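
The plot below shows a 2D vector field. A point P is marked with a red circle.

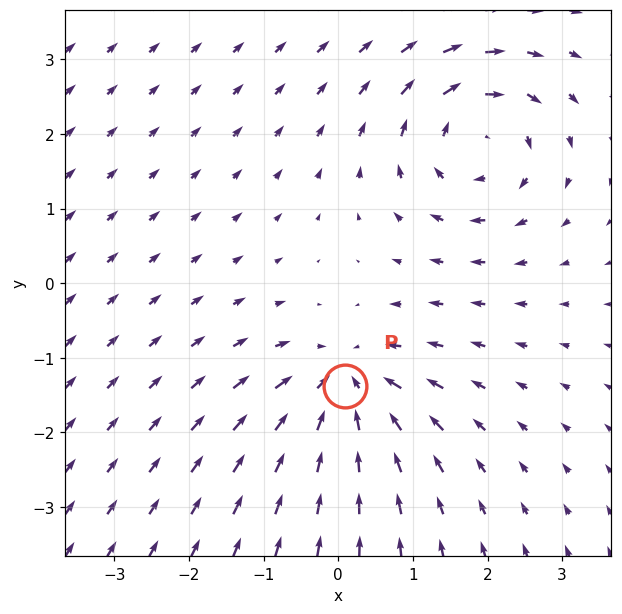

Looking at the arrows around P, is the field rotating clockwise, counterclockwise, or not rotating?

Near P at (0.1, -1.4) the arrows show no circulation. The curl there is ≈0.

not rotating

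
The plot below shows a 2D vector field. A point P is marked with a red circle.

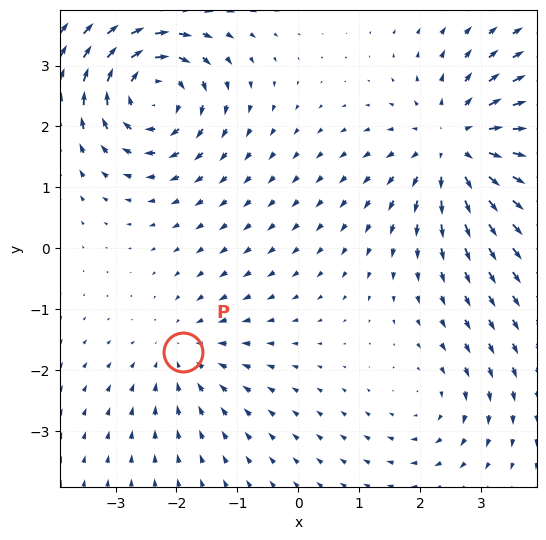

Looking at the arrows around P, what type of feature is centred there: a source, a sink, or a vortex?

sink

At P (-1.9, -1.7) the arrows converge inward. Divergence about -3, curl ≈0 — negative divergence with near-zero curl is a sink.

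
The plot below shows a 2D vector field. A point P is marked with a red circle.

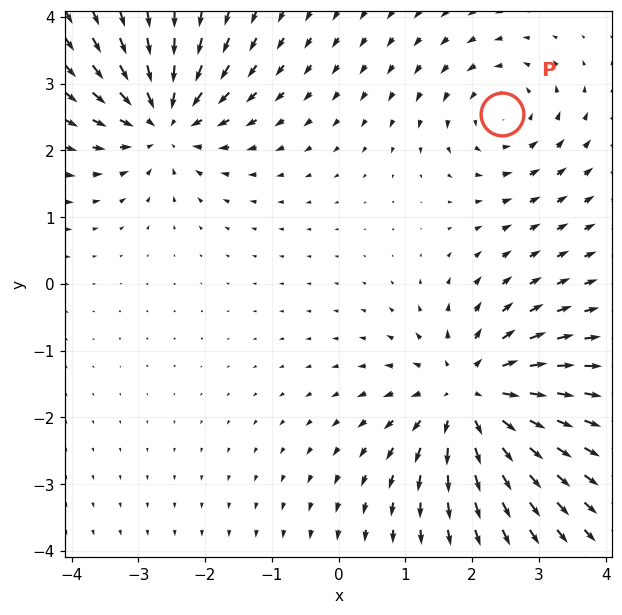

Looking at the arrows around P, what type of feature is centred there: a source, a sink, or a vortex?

vortex

At P (2.5, 2.5) the arrows circulate counterclockwise. Divergence ≈0, curl about +4 — near-zero divergence with nonzero curl is a vortex.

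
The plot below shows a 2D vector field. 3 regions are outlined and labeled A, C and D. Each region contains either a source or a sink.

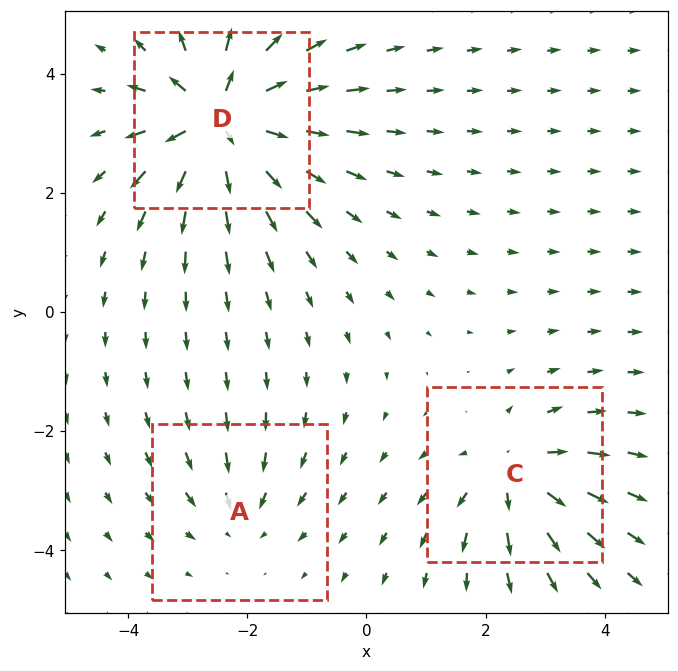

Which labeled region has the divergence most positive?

Divergence at each region's feature centre — A: about -2, C: about +4, D: about +6. Region D is most positive.

D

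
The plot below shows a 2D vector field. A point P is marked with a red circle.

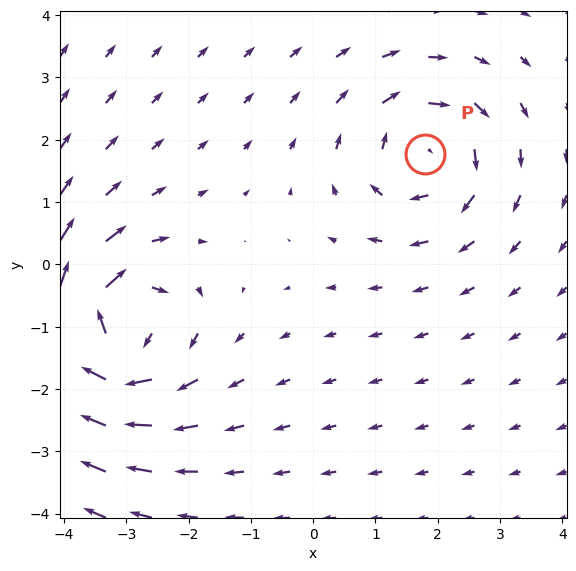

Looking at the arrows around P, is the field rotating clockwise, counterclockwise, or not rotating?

Near P at (1.8, 1.8) the arrows circulate clockwise. The curl (z-component) there is about -4; negative curl means clockwise rotation.

clockwise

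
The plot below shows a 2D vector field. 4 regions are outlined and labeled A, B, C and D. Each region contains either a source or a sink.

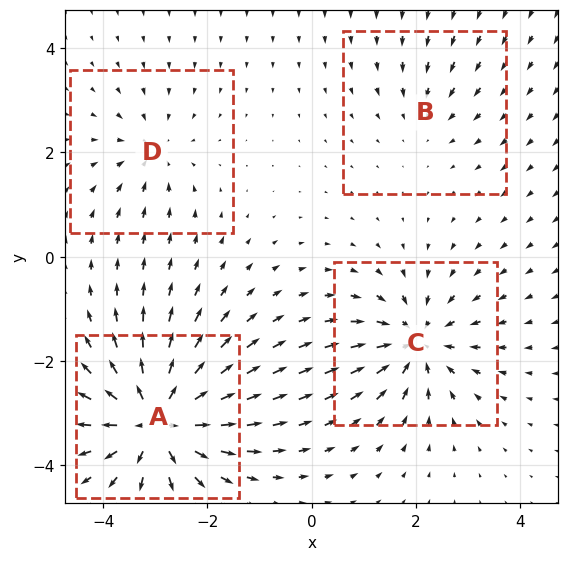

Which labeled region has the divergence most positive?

Divergence at each region's feature centre — A: about +8, B: about -2, C: about -6, D: about -4. Region A is most positive.

A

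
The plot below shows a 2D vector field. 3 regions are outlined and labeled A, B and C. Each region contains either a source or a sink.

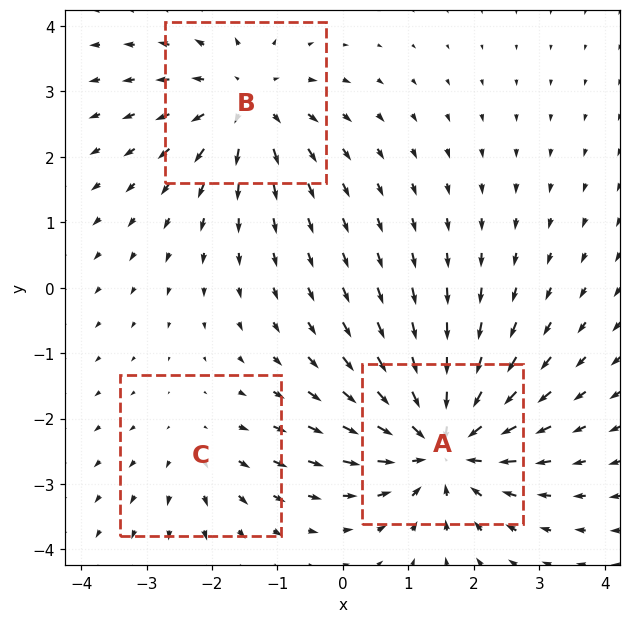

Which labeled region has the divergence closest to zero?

C

Divergence at each region's feature centre — A: about -5, B: about +3, C: about +2. Region C is closest to zero.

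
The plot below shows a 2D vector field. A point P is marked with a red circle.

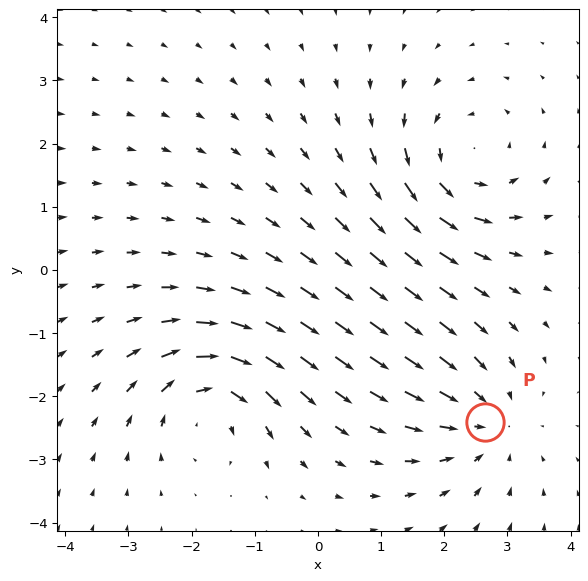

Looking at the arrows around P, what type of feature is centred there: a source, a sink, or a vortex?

sink

At P (2.7, -2.4) the arrows converge inward. Divergence about -3, curl ≈0 — negative divergence with near-zero curl is a sink.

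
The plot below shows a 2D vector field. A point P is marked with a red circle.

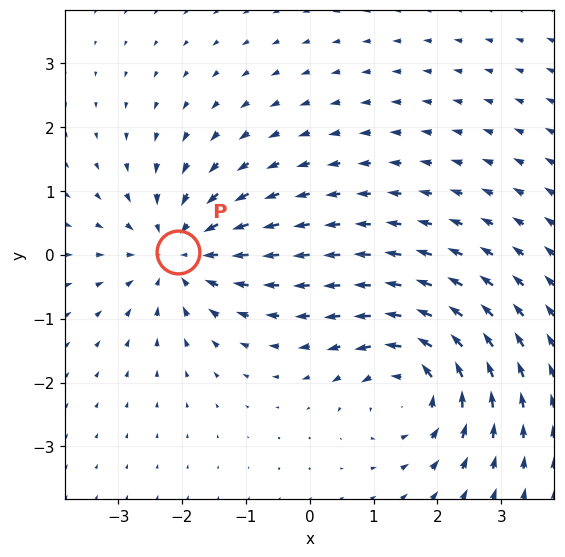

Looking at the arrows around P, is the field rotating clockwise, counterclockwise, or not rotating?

Near P at (-2.1, 0.0) the arrows show no circulation. The curl there is ≈0.

not rotating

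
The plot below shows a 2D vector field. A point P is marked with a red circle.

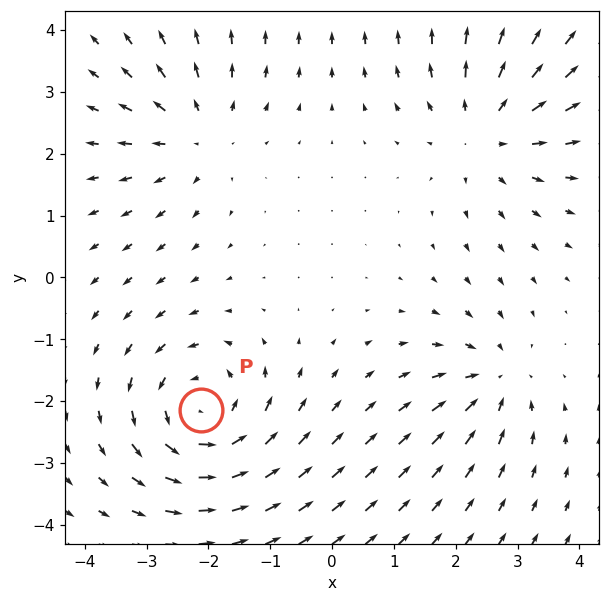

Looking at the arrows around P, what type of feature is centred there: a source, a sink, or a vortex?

At P (-2.1, -2.1) the arrows circulate counterclockwise. Divergence ≈0, curl about +5 — near-zero divergence with nonzero curl is a vortex.

vortex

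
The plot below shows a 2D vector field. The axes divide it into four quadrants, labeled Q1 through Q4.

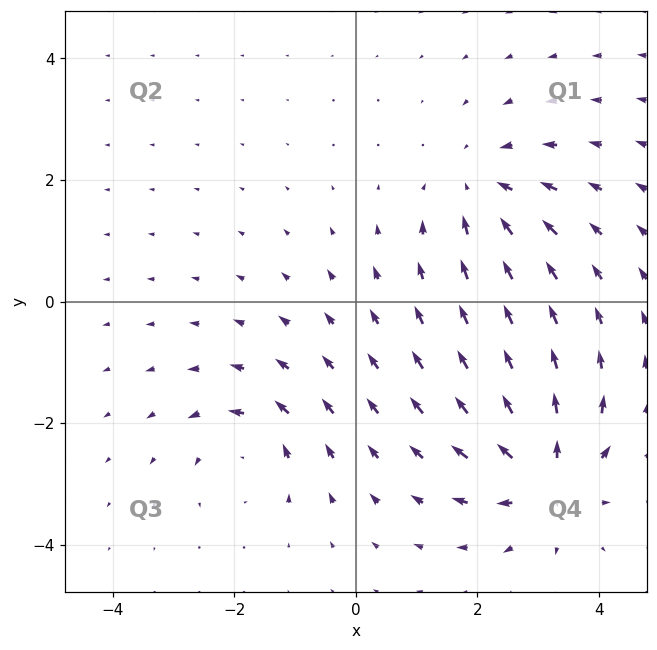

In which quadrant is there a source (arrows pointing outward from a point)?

The source sits at approximately (3.1, -2.9), which lies in quadrant Q4. The divergence there is about +6, positive as expected for a source.

Q4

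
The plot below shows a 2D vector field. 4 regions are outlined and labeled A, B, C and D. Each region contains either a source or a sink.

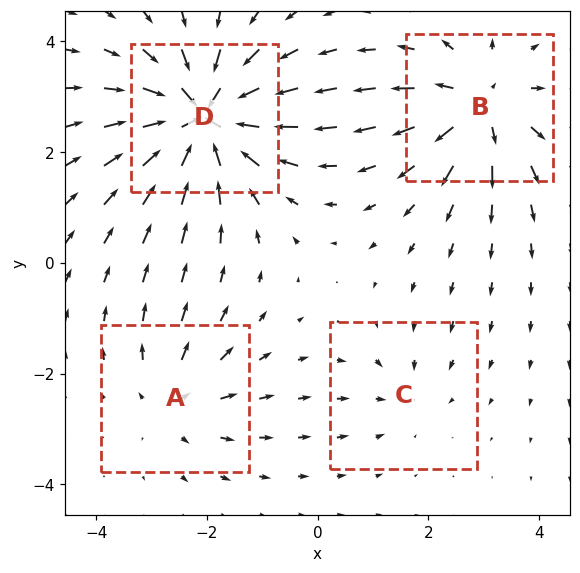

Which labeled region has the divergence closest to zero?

C

Divergence at each region's feature centre — A: about +3, B: about +5, C: about -2, D: about -8. Region C is closest to zero.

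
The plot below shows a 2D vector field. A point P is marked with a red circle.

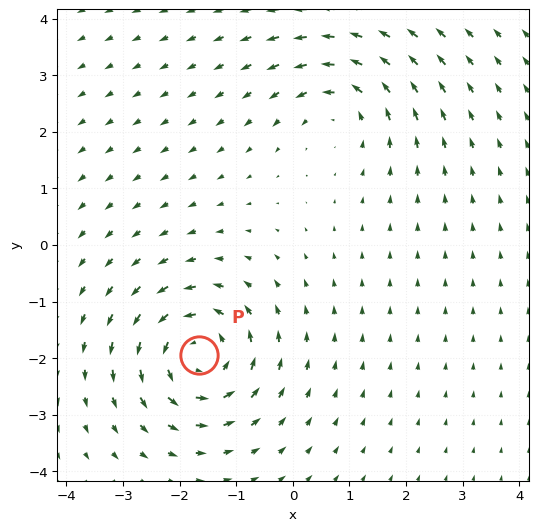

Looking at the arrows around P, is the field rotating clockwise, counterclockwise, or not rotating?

counterclockwise

Near P at (-1.7, -2.0) the arrows circulate counterclockwise. The curl (z-component) there is about +5; positive curl means counterclockwise rotation.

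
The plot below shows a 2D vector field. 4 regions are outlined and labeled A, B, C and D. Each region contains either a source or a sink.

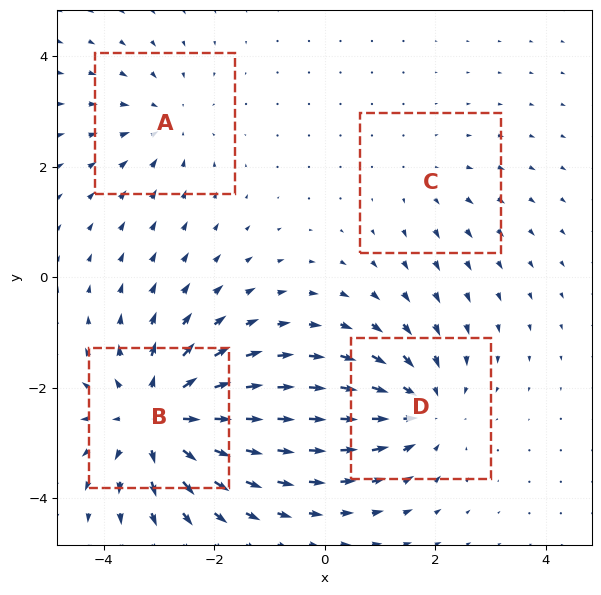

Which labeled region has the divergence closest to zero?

C

Divergence at each region's feature centre — A: about -3, B: about +7, C: about +2, D: about -5. Region C is closest to zero.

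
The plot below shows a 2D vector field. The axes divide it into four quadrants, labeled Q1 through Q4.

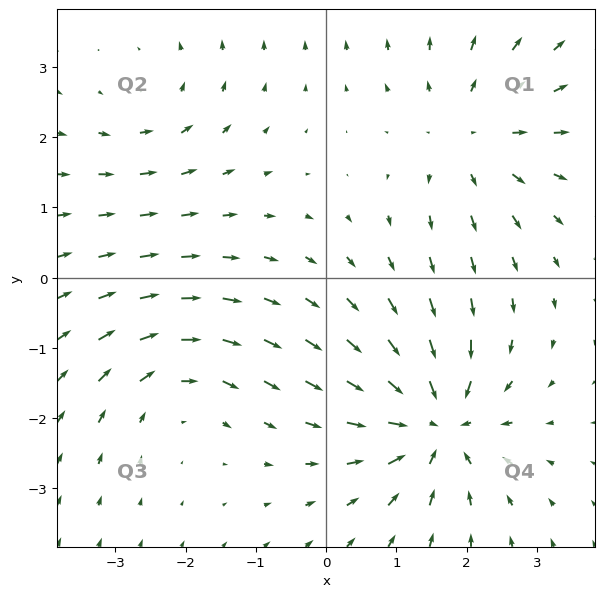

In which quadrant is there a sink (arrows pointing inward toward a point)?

The sink sits at approximately (1.6, -2.1), which lies in quadrant Q4. The divergence there is about -6, negative as expected for a sink.

Q4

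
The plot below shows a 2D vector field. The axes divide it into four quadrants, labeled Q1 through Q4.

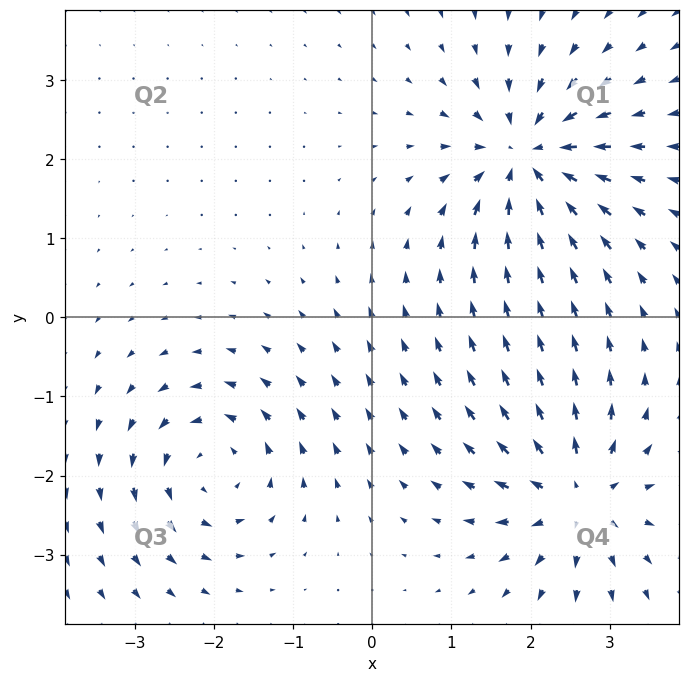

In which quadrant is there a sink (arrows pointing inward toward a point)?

The sink sits at approximately (2.0, 2.0), which lies in quadrant Q1. The divergence there is about -6, negative as expected for a sink.

Q1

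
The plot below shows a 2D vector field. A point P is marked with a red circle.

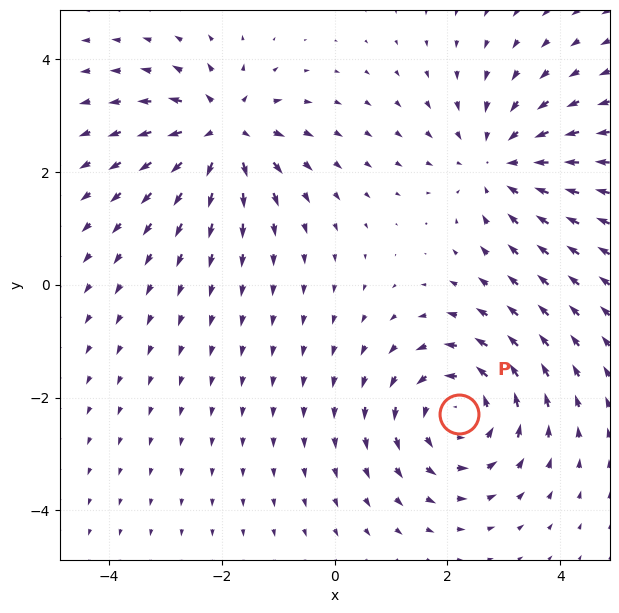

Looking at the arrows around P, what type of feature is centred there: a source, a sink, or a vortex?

At P (2.2, -2.3) the arrows circulate counterclockwise. Divergence ≈0, curl about +5 — near-zero divergence with nonzero curl is a vortex.

vortex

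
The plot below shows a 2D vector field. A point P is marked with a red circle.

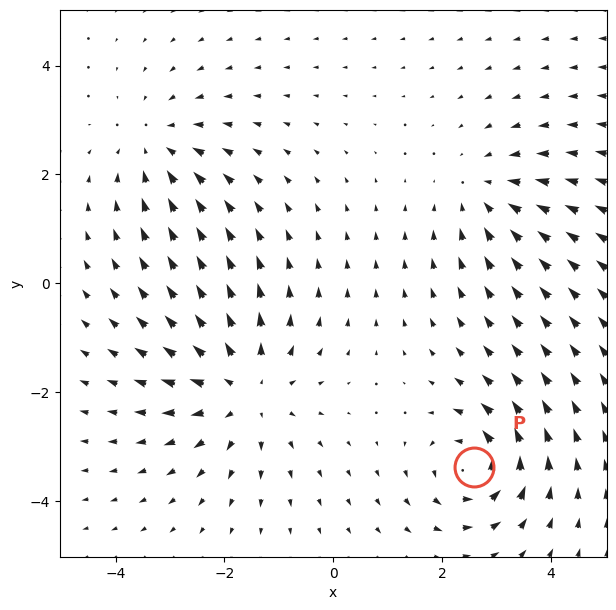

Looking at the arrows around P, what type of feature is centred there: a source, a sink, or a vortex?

At P (2.6, -3.4) the arrows circulate counterclockwise. Divergence ≈0, curl about +5 — near-zero divergence with nonzero curl is a vortex.

vortex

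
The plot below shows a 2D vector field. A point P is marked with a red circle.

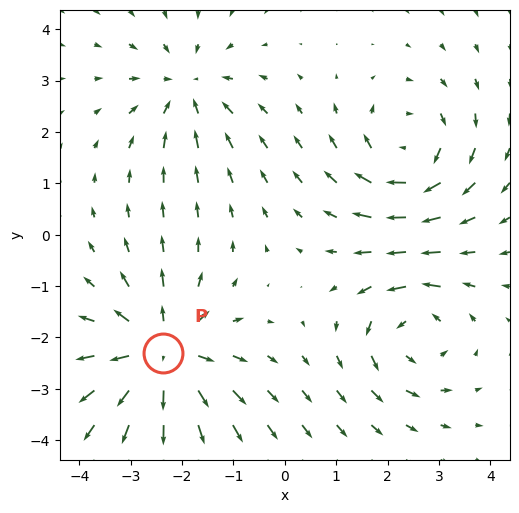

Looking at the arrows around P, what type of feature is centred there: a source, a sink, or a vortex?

At P (-2.4, -2.3) the arrows spread outward. Divergence about +5, curl ≈0 — positive divergence with near-zero curl is a source.

source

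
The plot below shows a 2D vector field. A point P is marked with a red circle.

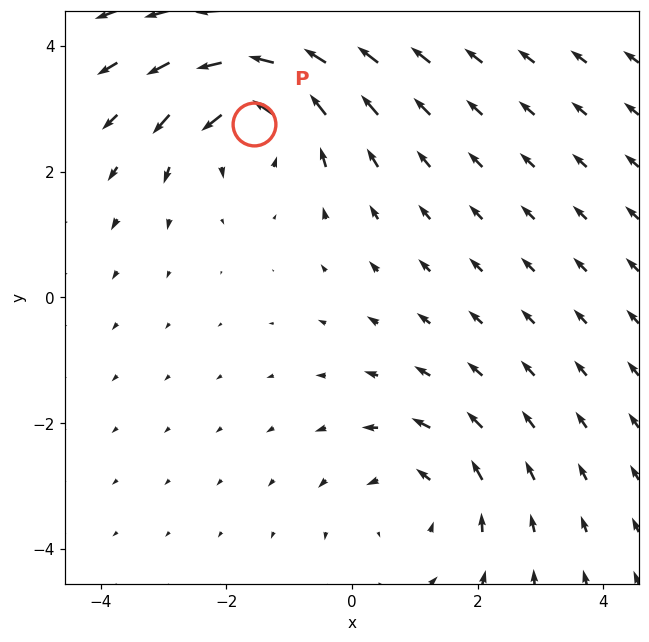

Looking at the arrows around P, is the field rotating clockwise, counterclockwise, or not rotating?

counterclockwise

Near P at (-1.6, 2.8) the arrows circulate counterclockwise. The curl (z-component) there is about +4; positive curl means counterclockwise rotation.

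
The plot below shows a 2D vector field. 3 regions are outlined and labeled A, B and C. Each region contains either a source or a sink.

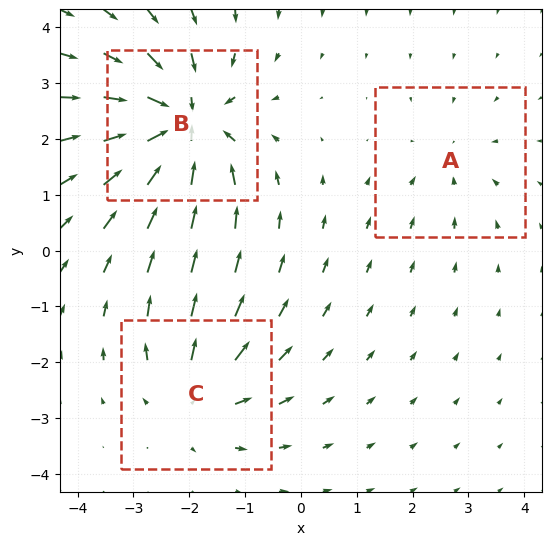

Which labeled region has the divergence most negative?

Divergence at each region's feature centre — A: about -2, B: about -5, C: about +3. Region B is most negative.

B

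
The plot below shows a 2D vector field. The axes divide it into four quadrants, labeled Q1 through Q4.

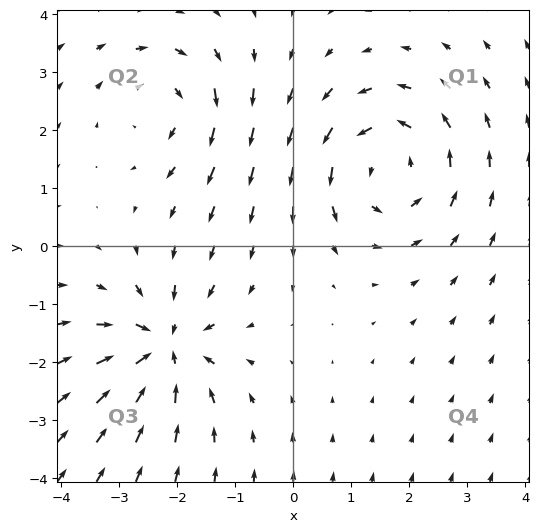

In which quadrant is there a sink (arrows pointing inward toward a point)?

The sink sits at approximately (-2.2, -1.7), which lies in quadrant Q3. The divergence there is about -5, negative as expected for a sink.

Q3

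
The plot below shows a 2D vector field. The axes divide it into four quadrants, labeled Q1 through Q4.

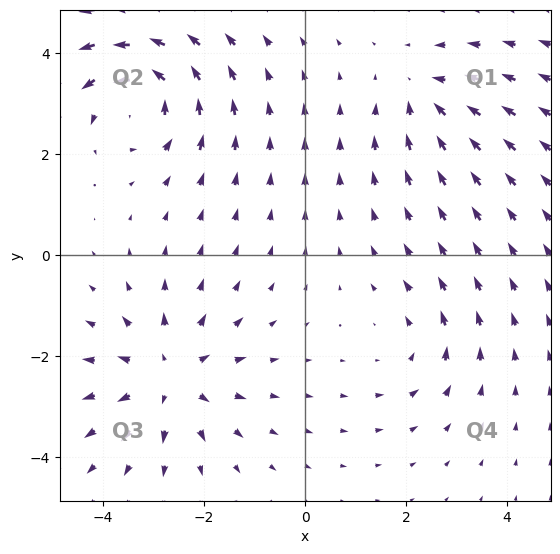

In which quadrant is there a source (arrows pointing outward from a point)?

The source sits at approximately (-2.7, -2.4), which lies in quadrant Q3. The divergence there is about +4, positive as expected for a source.

Q3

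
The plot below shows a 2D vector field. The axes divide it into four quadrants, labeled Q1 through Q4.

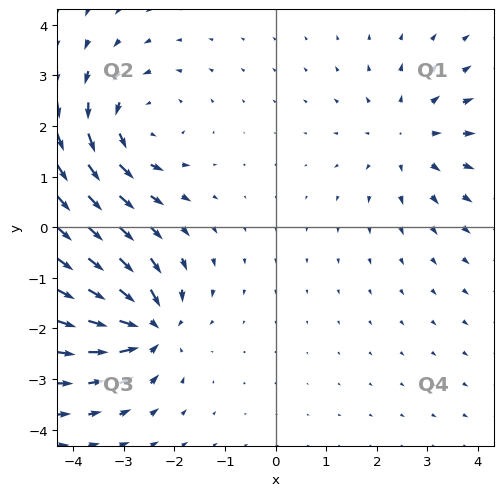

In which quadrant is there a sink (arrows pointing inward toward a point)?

The sink sits at approximately (-2.5, -2.0), which lies in quadrant Q3. The divergence there is about -5, negative as expected for a sink.

Q3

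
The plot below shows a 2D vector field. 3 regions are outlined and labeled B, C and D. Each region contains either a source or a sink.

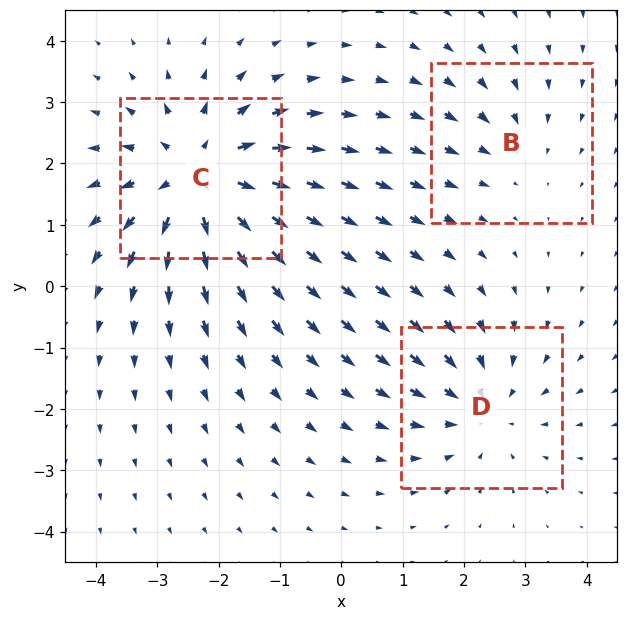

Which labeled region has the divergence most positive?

Divergence at each region's feature centre — B: about -2, C: about +5, D: about -3. Region C is most positive.

C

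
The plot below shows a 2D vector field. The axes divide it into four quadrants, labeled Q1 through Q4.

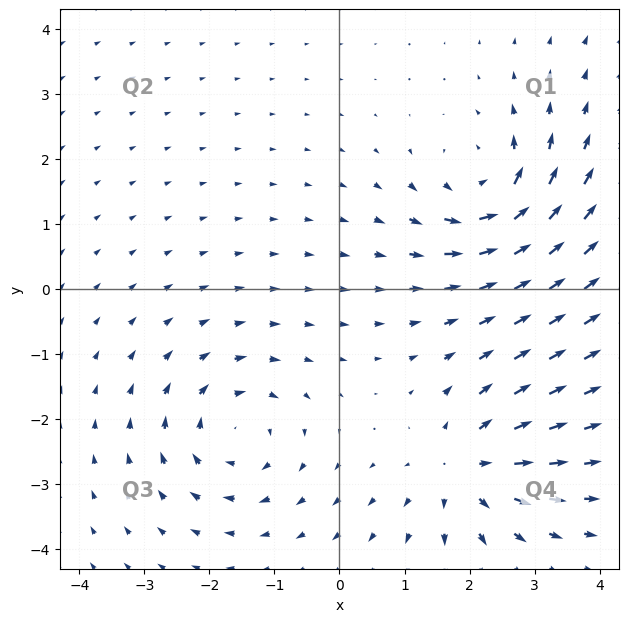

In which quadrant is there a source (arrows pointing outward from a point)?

Q4

The source sits at approximately (1.9, -2.8), which lies in quadrant Q4. The divergence there is about +5, positive as expected for a source.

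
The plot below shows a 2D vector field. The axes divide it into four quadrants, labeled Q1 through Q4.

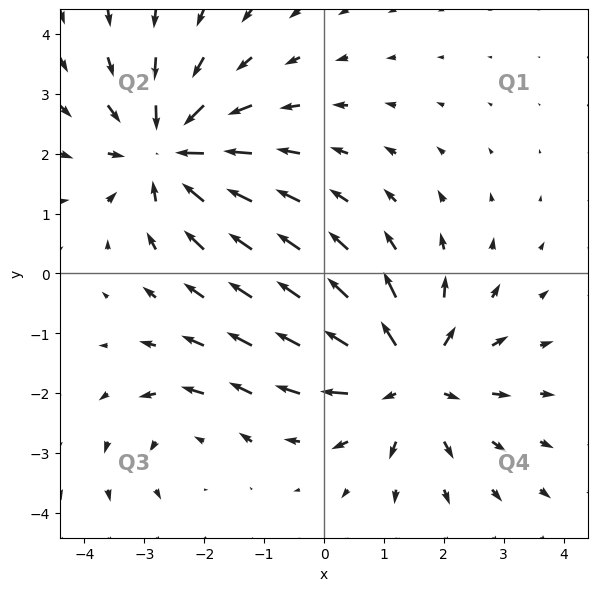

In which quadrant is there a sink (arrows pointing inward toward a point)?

Q2

The sink sits at approximately (-2.6, 2.0), which lies in quadrant Q2. The divergence there is about -5, negative as expected for a sink.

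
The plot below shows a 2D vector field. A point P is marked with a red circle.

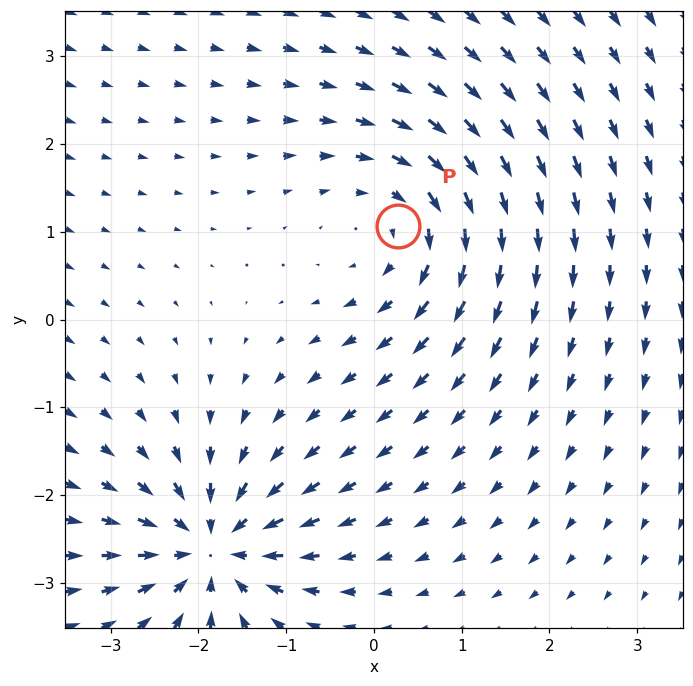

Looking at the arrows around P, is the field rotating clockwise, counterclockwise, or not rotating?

clockwise

Near P at (0.3, 1.1) the arrows circulate clockwise. The curl (z-component) there is about -4; negative curl means clockwise rotation.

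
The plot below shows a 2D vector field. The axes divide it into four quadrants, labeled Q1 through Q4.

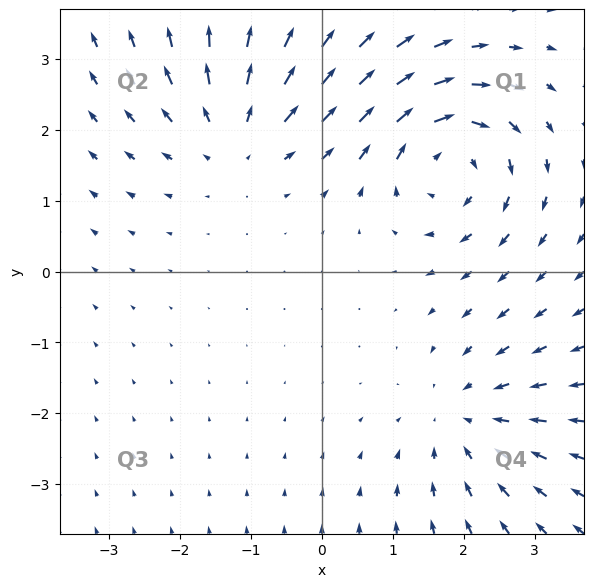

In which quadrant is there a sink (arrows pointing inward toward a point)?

Q4

The sink sits at approximately (2.0, -2.1), which lies in quadrant Q4. The divergence there is about -3, negative as expected for a sink.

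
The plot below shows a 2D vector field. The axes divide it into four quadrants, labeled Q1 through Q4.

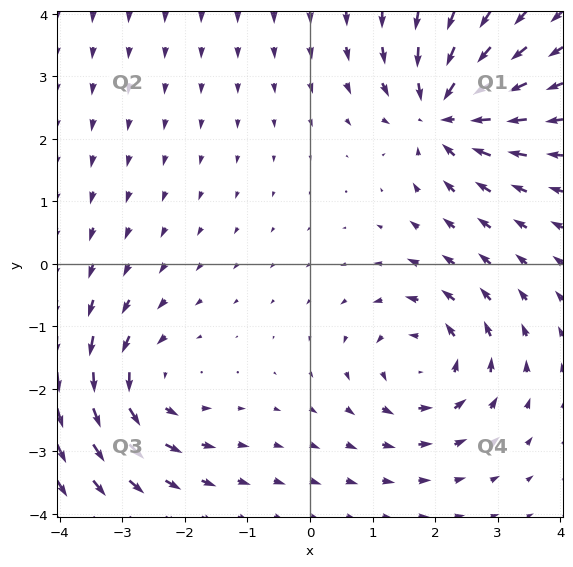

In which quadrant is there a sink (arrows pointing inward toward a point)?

Q1

The sink sits at approximately (2.1, 2.4), which lies in quadrant Q1. The divergence there is about -5, negative as expected for a sink.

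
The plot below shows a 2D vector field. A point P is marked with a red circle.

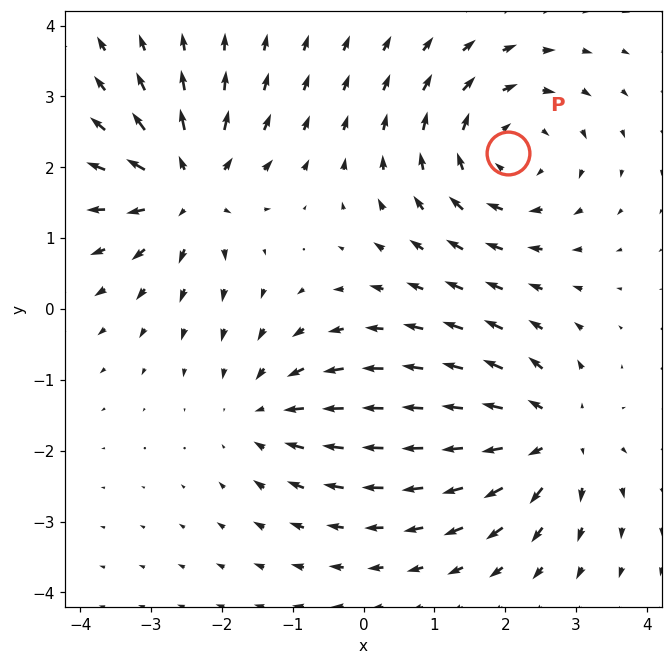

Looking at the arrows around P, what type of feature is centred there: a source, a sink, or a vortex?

At P (2.0, 2.2) the arrows circulate clockwise. Divergence ≈0, curl about -4 — near-zero divergence with nonzero curl is a vortex.

vortex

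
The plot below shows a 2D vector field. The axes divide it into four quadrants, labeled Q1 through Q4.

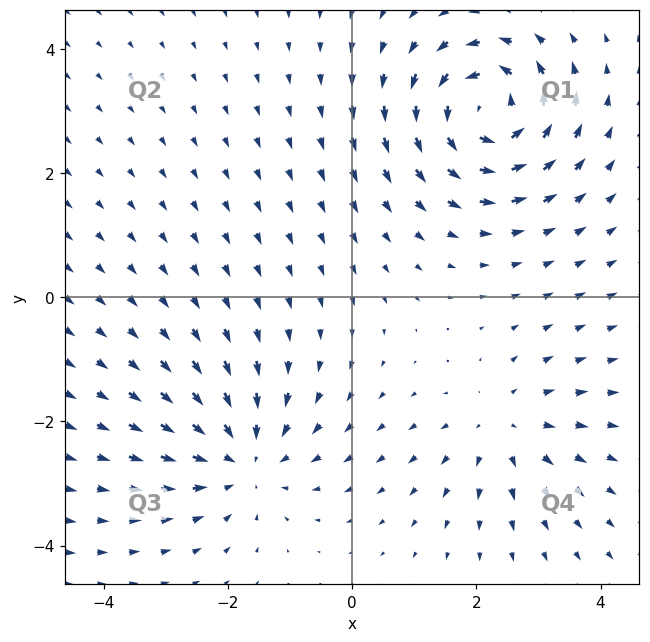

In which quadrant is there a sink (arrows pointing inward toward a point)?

The sink sits at approximately (-1.7, -2.6), which lies in quadrant Q3. The divergence there is about -4, negative as expected for a sink.

Q3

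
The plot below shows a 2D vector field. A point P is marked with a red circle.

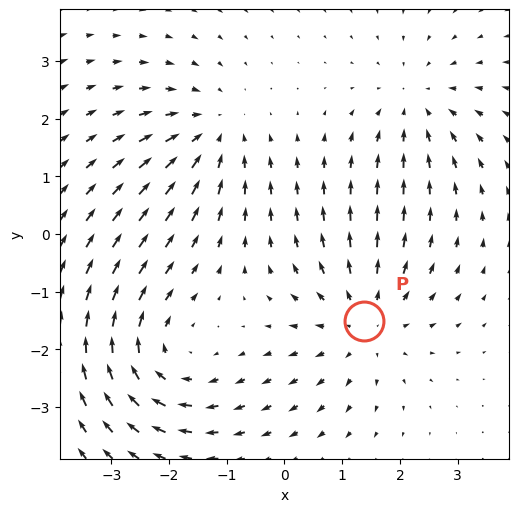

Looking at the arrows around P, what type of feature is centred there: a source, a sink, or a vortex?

source

At P (1.4, -1.5) the arrows spread outward. Divergence about +3, curl ≈0 — positive divergence with near-zero curl is a source.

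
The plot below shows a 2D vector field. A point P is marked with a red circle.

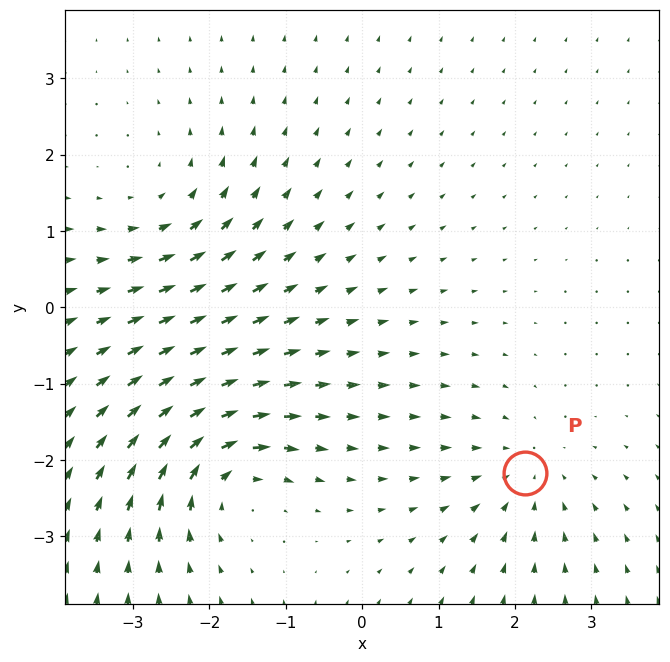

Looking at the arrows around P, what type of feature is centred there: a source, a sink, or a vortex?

At P (2.1, -2.2) the arrows converge inward. Divergence about -3, curl ≈0 — negative divergence with near-zero curl is a sink.

sink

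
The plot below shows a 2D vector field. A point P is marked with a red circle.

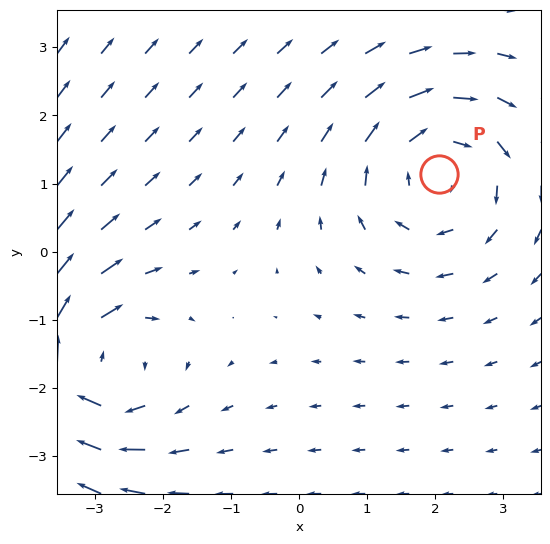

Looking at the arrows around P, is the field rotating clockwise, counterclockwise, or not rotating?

Near P at (2.0, 1.1) the arrows circulate clockwise. The curl (z-component) there is about -3; negative curl means clockwise rotation.

clockwise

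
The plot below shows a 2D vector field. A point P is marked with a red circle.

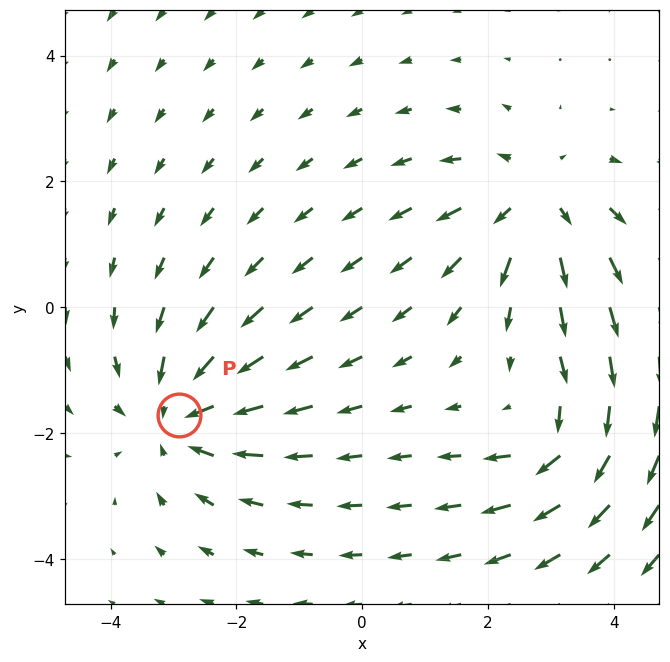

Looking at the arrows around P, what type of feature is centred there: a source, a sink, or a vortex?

sink

At P (-2.9, -1.7) the arrows converge inward. Divergence about -4, curl ≈0 — negative divergence with near-zero curl is a sink.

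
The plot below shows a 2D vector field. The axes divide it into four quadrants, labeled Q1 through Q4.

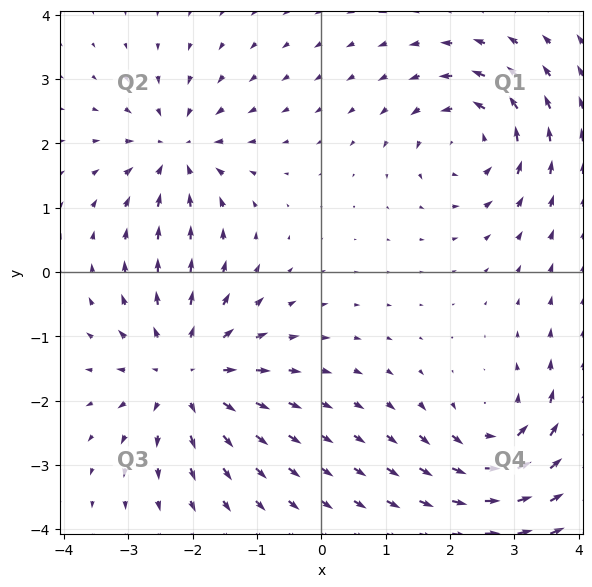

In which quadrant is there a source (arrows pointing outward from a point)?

The source sits at approximately (-2.1, -1.6), which lies in quadrant Q3. The divergence there is about +5, positive as expected for a source.

Q3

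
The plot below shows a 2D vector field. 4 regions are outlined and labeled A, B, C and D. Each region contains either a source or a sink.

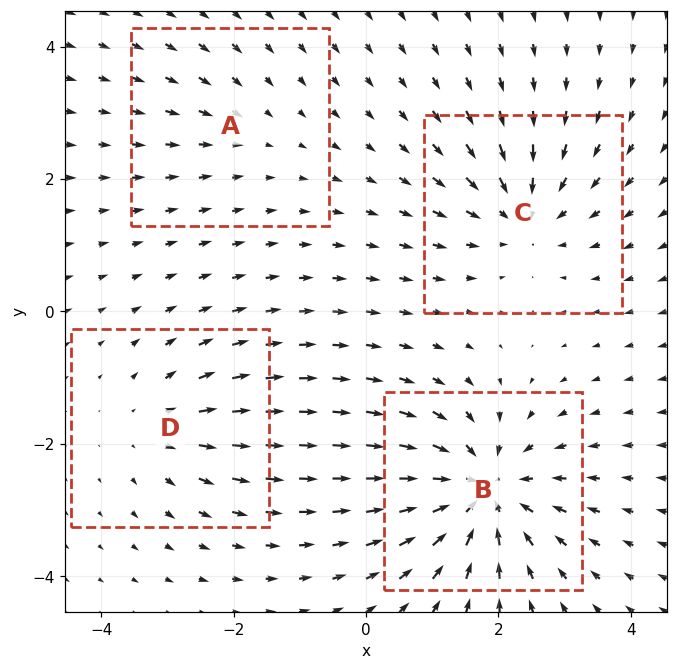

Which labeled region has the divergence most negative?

B

Divergence at each region's feature centre — A: about -2, B: about -7, C: about -5, D: about +4. Region B is most negative.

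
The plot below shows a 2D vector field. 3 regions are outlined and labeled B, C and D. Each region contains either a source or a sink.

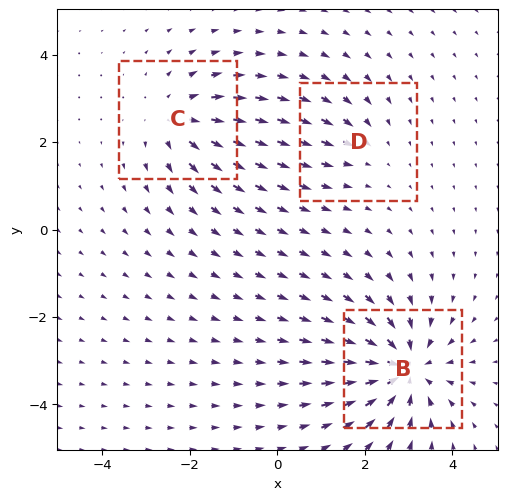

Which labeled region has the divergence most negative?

Divergence at each region's feature centre — B: about -5, C: about +3, D: about -2. Region B is most negative.

B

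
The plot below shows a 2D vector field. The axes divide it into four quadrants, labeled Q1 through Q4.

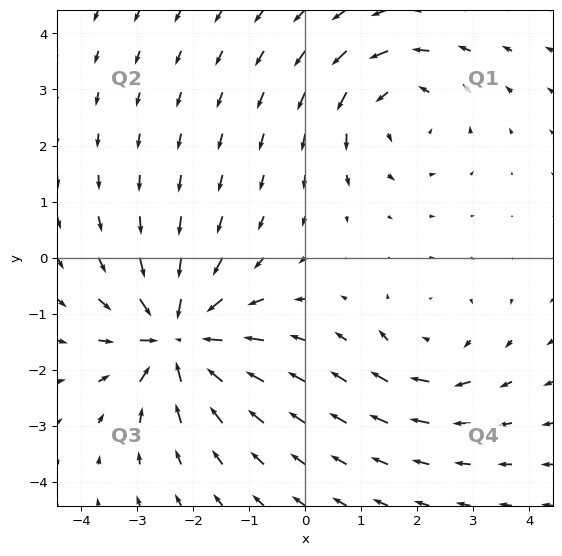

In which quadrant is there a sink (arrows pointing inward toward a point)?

The sink sits at approximately (-2.3, -1.4), which lies in quadrant Q3. The divergence there is about -6, negative as expected for a sink.

Q3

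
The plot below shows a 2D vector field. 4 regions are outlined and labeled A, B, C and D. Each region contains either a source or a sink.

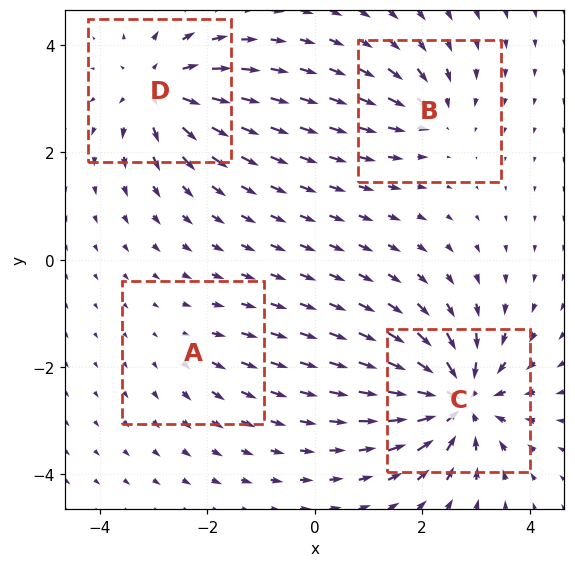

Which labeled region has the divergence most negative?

Divergence at each region's feature centre — A: about +2, B: about -4, C: about -8, D: about +6. Region C is most negative.

C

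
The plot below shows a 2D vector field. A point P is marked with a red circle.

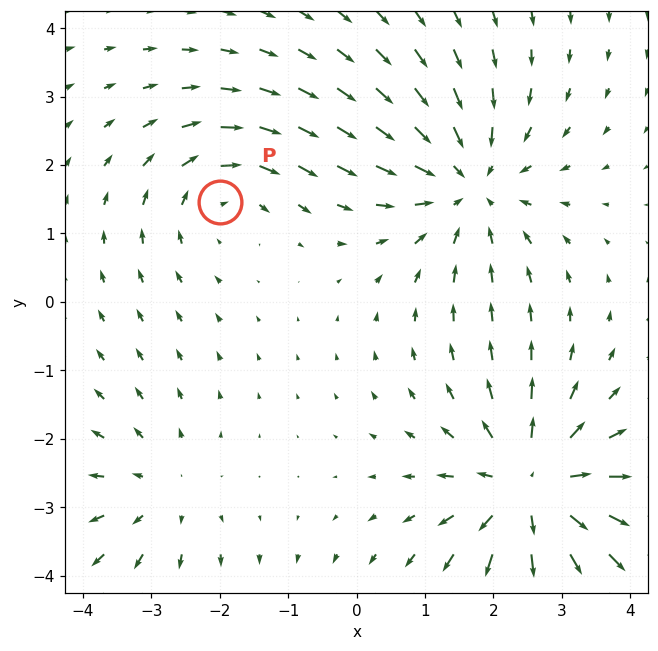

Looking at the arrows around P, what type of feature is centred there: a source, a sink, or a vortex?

vortex

At P (-2.0, 1.5) the arrows circulate clockwise. Divergence ≈0, curl about -3 — near-zero divergence with nonzero curl is a vortex.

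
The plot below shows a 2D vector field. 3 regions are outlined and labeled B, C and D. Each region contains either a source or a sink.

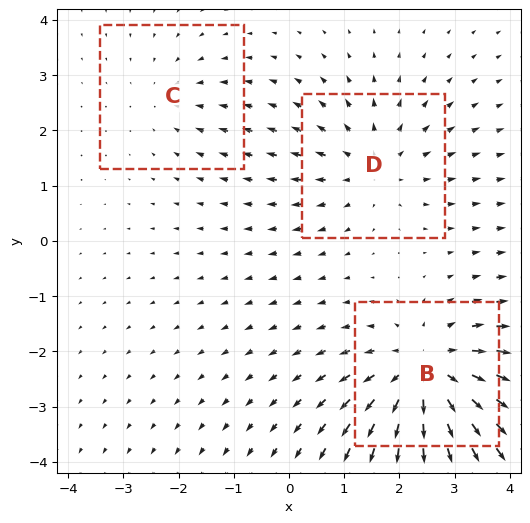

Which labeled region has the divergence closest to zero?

Divergence at each region's feature centre — B: about +5, C: about -2, D: about +3. Region C is closest to zero.

C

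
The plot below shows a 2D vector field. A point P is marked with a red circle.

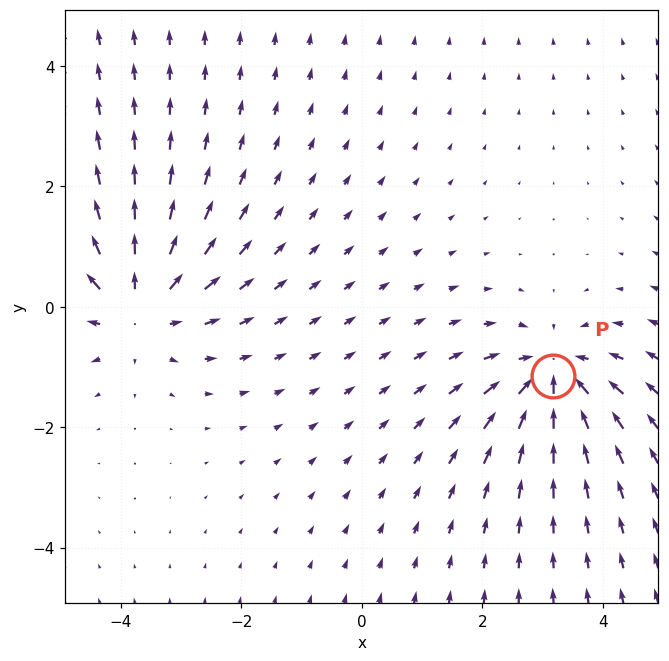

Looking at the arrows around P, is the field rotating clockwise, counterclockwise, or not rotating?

not rotating

Near P at (3.2, -1.2) the arrows show no circulation. The curl there is ≈0.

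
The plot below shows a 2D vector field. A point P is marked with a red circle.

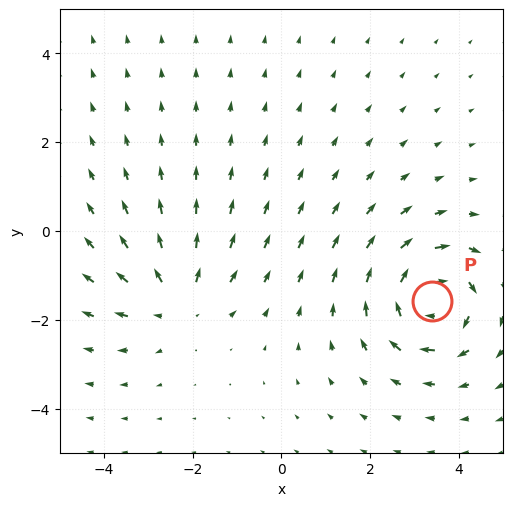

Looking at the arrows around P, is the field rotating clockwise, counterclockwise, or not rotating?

Near P at (3.4, -1.6) the arrows circulate clockwise. The curl (z-component) there is about -4; negative curl means clockwise rotation.

clockwise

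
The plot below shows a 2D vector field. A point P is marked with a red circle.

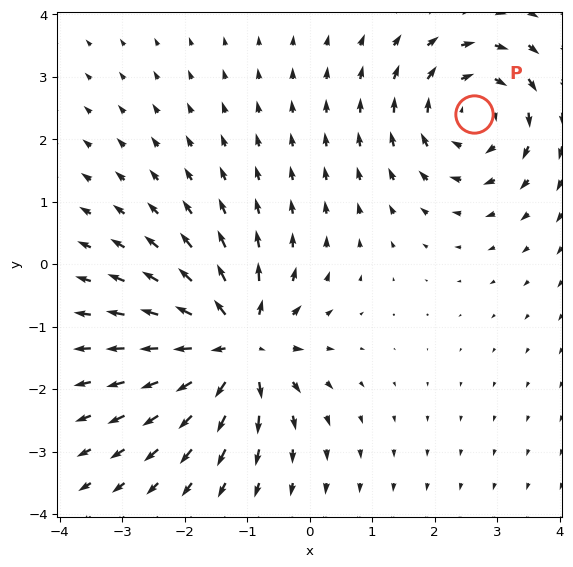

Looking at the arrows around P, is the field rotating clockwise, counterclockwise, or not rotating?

clockwise

Near P at (2.6, 2.4) the arrows circulate clockwise. The curl (z-component) there is about -4; negative curl means clockwise rotation.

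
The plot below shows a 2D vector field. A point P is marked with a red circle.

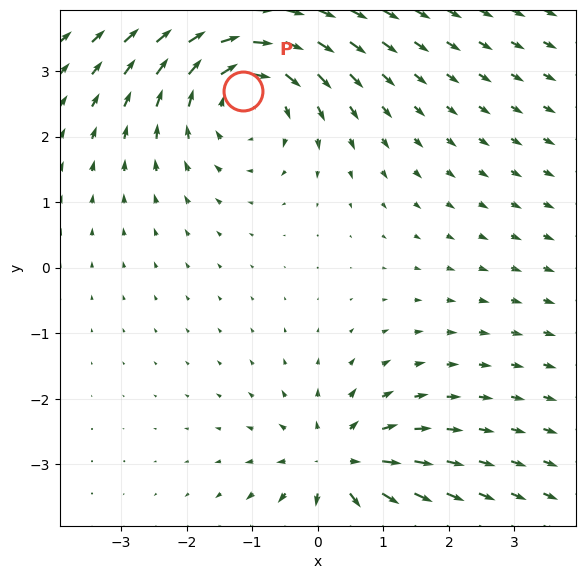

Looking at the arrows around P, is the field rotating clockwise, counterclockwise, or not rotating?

clockwise

Near P at (-1.1, 2.7) the arrows circulate clockwise. The curl (z-component) there is about -4; negative curl means clockwise rotation.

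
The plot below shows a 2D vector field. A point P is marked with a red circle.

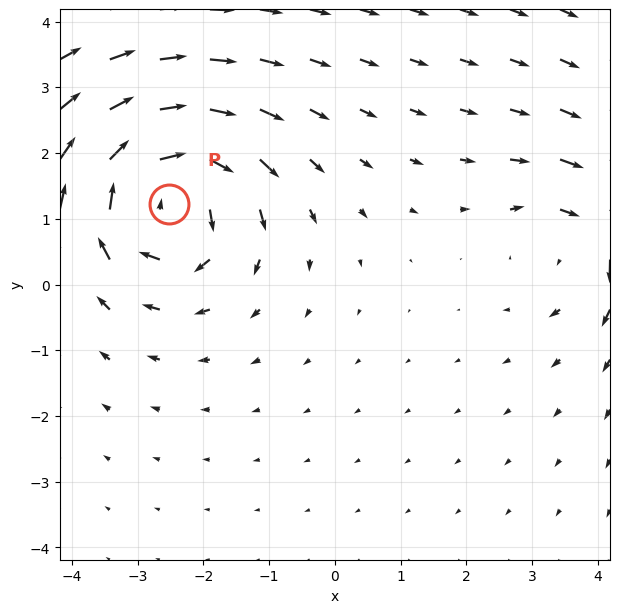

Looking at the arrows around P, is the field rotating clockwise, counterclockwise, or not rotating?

Near P at (-2.5, 1.2) the arrows circulate clockwise. The curl (z-component) there is about -5; negative curl means clockwise rotation.

clockwise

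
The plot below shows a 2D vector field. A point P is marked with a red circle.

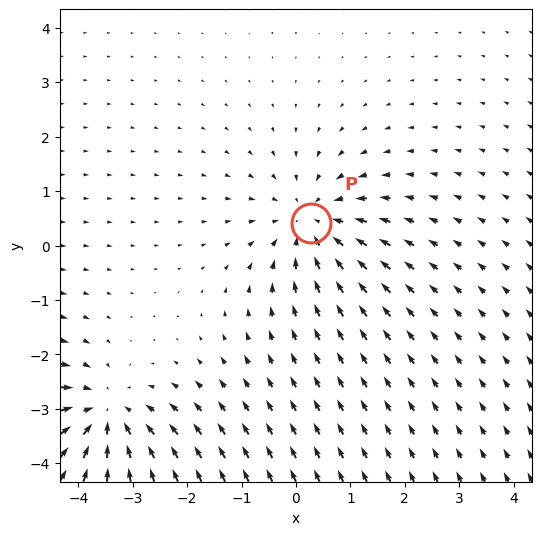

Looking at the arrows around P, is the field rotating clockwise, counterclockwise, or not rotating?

Near P at (0.3, 0.4) the arrows show no circulation. The curl there is ≈0.

not rotating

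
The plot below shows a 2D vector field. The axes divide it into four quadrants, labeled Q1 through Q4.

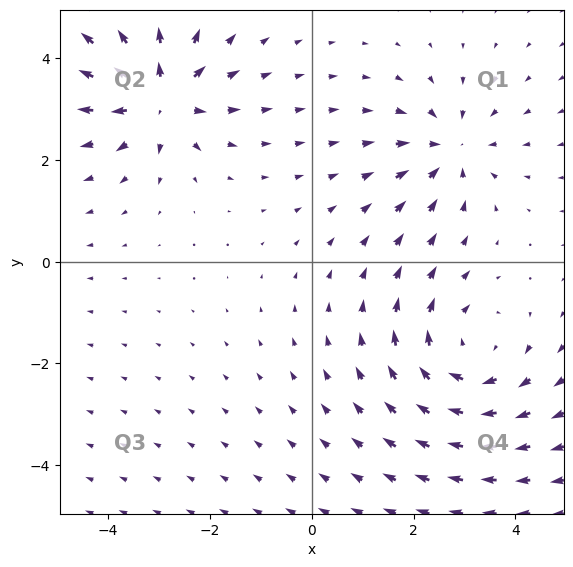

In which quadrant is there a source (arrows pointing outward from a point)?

Q2

The source sits at approximately (-3.0, 3.2), which lies in quadrant Q2. The divergence there is about +5, positive as expected for a source.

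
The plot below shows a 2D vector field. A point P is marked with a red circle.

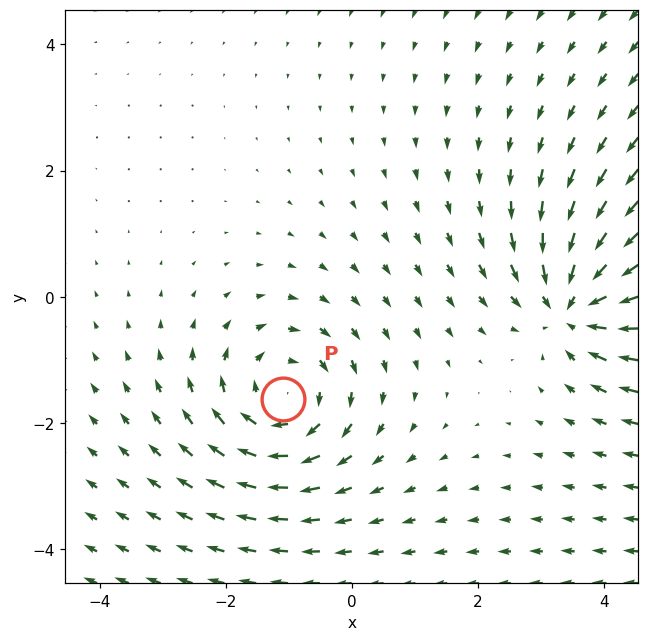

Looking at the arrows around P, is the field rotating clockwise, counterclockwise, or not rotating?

Near P at (-1.1, -1.6) the arrows circulate clockwise. The curl (z-component) there is about -4; negative curl means clockwise rotation.

clockwise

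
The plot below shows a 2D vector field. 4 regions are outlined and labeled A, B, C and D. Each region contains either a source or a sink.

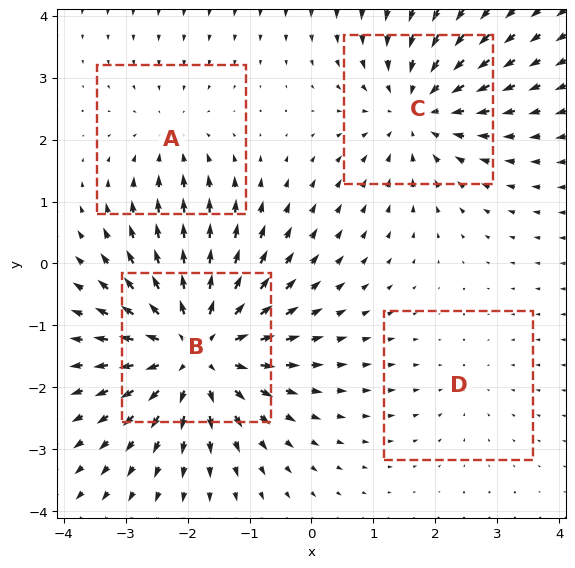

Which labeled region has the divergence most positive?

B

Divergence at each region's feature centre — A: about -3, B: about +7, C: about -4, D: about -2. Region B is most positive.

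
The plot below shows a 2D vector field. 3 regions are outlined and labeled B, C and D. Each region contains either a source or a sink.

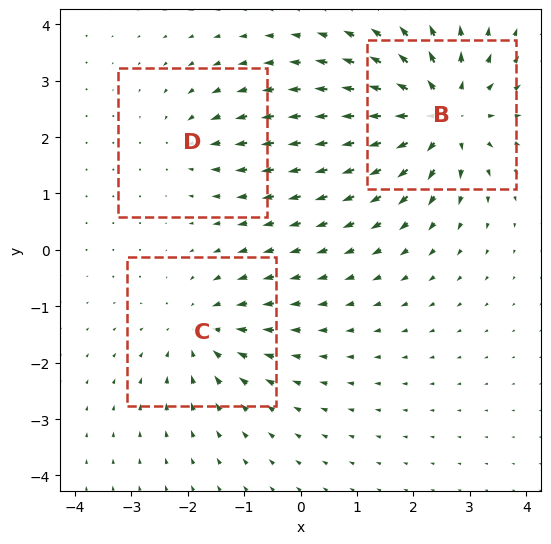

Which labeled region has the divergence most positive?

Divergence at each region's feature centre — B: about +5, C: about -3, D: about -2. Region B is most positive.

B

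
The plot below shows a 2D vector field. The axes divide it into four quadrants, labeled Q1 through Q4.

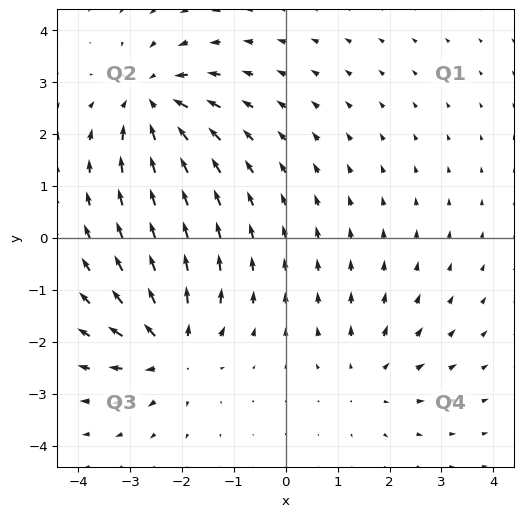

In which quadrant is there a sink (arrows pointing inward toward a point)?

The sink sits at approximately (-2.6, 2.6), which lies in quadrant Q2. The divergence there is about -5, negative as expected for a sink.

Q2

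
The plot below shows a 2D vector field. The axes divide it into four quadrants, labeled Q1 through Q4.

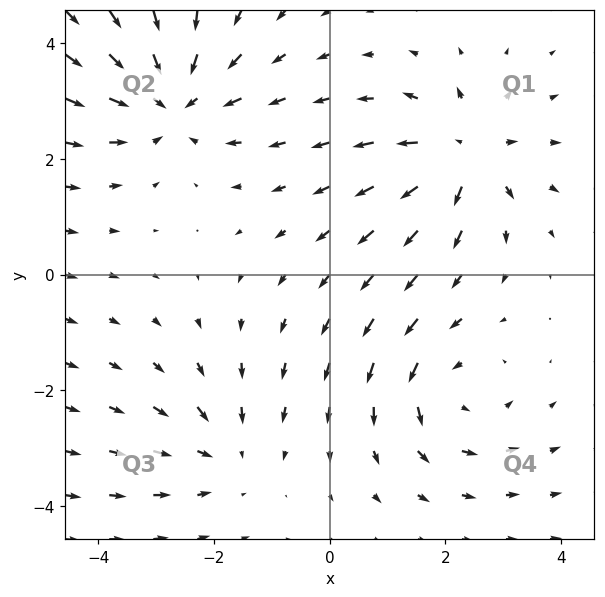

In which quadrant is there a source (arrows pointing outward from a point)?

The source sits at approximately (2.3, 2.1), which lies in quadrant Q1. The divergence there is about +5, positive as expected for a source.

Q1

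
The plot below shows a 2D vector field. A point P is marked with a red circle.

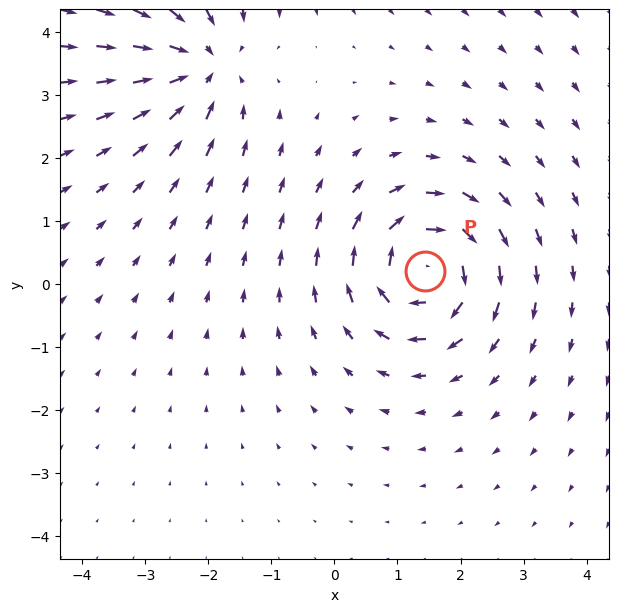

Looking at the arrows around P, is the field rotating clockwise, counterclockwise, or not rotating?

Near P at (1.4, 0.2) the arrows circulate clockwise. The curl (z-component) there is about -7; negative curl means clockwise rotation.

clockwise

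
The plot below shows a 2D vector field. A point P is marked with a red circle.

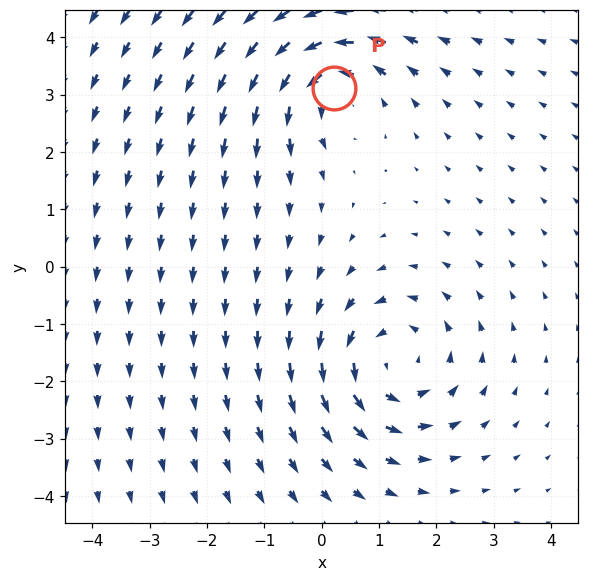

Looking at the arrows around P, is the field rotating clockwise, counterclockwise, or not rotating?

Near P at (0.2, 3.1) the arrows circulate counterclockwise. The curl (z-component) there is about +4; positive curl means counterclockwise rotation.

counterclockwise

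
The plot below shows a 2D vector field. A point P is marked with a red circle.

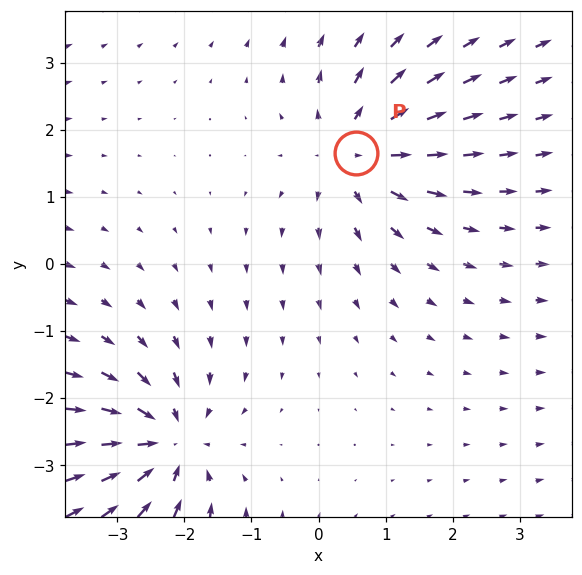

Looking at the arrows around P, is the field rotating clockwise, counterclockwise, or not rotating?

not rotating

Near P at (0.6, 1.7) the arrows show no circulation. The curl there is ≈0.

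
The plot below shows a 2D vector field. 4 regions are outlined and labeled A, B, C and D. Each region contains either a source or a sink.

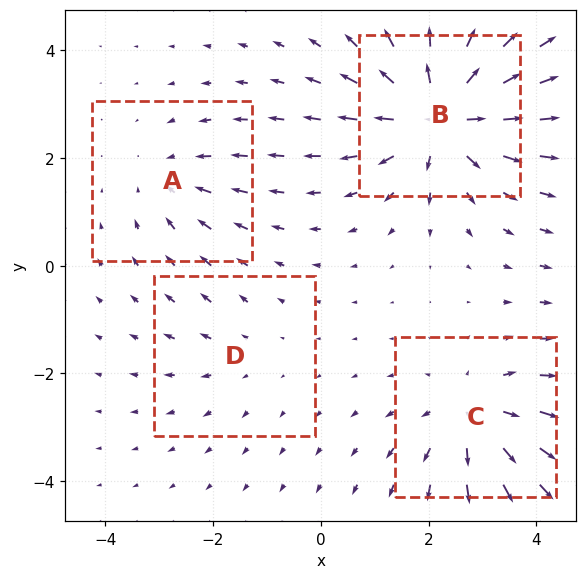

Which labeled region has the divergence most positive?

Divergence at each region's feature centre — A: about -3, B: about +7, C: about +5, D: about +2. Region B is most positive.

B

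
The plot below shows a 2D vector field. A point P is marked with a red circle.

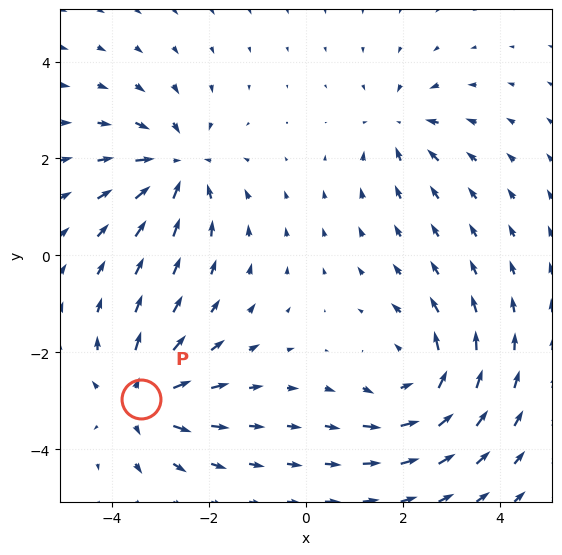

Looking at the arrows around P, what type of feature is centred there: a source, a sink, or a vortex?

At P (-3.4, -3.0) the arrows spread outward. Divergence about +5, curl ≈0 — positive divergence with near-zero curl is a source.

source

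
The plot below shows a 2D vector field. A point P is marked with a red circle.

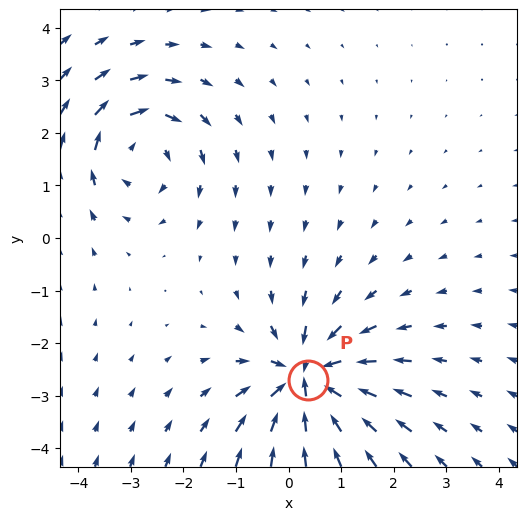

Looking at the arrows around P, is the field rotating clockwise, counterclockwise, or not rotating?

Near P at (0.4, -2.7) the arrows show no circulation. The curl there is ≈0.

not rotating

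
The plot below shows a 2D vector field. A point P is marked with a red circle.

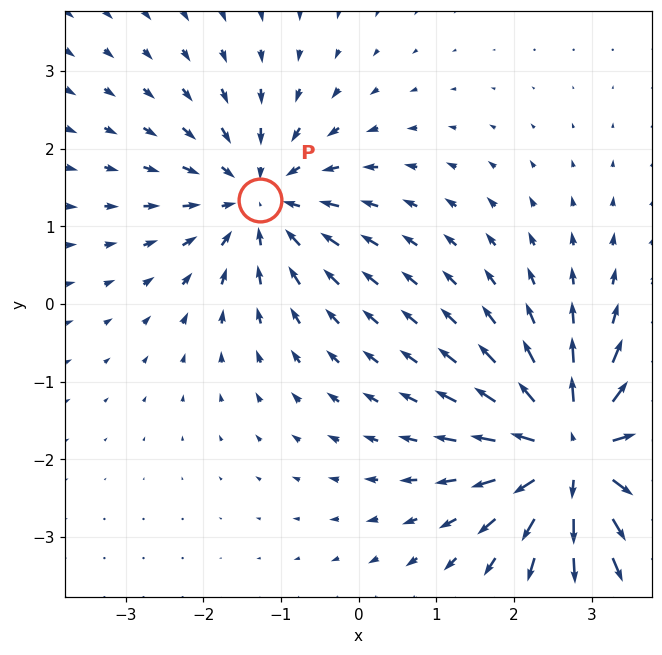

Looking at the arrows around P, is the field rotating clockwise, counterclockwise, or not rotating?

not rotating

Near P at (-1.3, 1.3) the arrows show no circulation. The curl there is ≈0.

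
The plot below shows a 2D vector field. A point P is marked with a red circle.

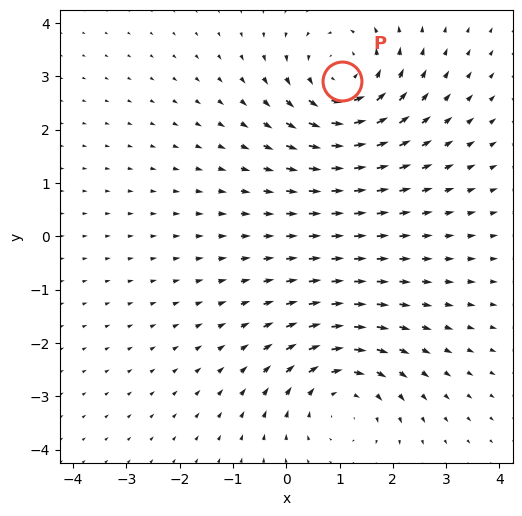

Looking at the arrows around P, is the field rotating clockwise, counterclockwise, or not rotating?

counterclockwise

Near P at (1.0, 2.9) the arrows circulate counterclockwise. The curl (z-component) there is about +4; positive curl means counterclockwise rotation.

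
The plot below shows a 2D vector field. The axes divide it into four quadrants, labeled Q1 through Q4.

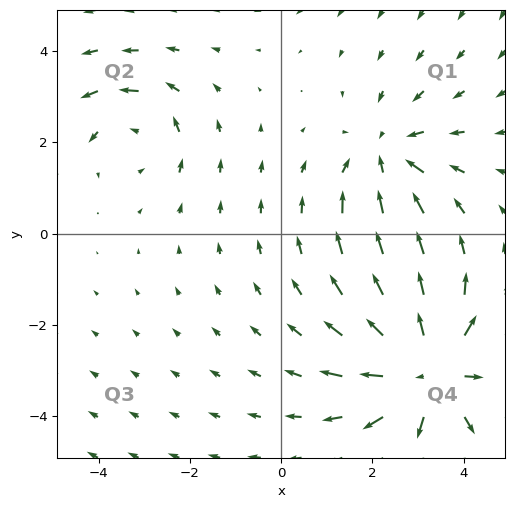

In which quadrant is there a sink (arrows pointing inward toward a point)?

Q1

The sink sits at approximately (2.3, 1.7), which lies in quadrant Q1. The divergence there is about -3, negative as expected for a sink.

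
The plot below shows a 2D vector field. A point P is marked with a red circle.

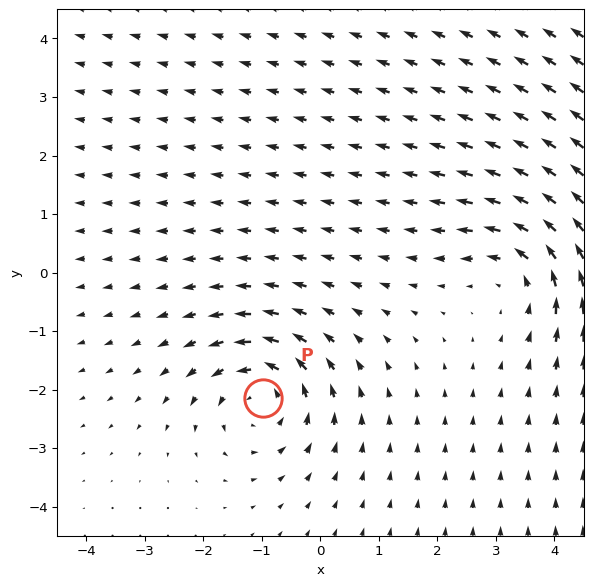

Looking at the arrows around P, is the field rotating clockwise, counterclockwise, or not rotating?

counterclockwise

Near P at (-1.0, -2.1) the arrows circulate counterclockwise. The curl (z-component) there is about +4; positive curl means counterclockwise rotation.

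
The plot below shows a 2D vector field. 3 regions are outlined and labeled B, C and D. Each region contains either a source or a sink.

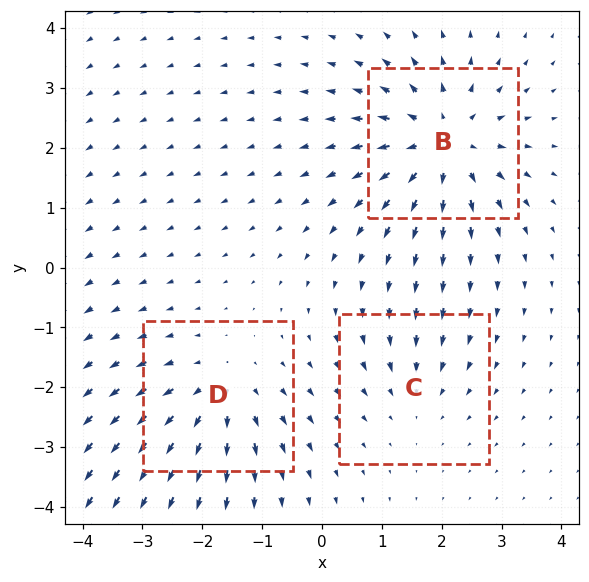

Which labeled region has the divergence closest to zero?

Divergence at each region's feature centre — B: about +5, C: about -2, D: about +3. Region C is closest to zero.

C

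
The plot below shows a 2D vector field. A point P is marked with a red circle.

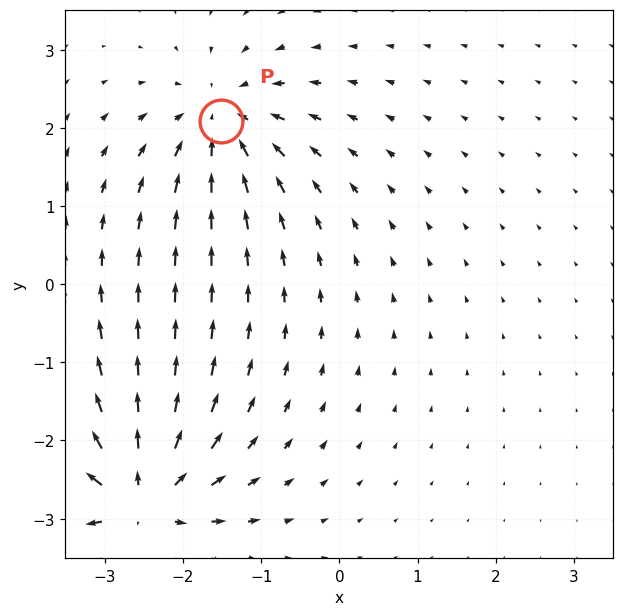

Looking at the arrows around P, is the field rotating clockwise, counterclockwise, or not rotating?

not rotating

Near P at (-1.5, 2.1) the arrows show no circulation. The curl there is ≈0.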